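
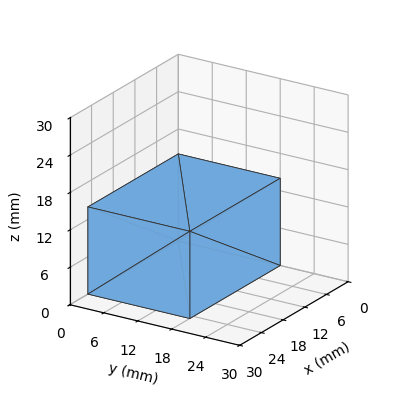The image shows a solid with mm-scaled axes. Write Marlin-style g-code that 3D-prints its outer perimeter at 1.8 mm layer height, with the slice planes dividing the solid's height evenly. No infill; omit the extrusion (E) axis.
Reading the render: the shape is a rectangular box, roughly 25 × 18 mm footprint and 14 mm tall (dimensions read to the nearest mm from the axis ticks). For the g-code, the solid's height is divided into equal slices at the stated Δz and each level perimeter traced with G1 moves after a G0 lift.

; perimeter-only toolpath
G21 ; units = mm
G90 ; absolute positioning
G28 ; home
; layer 1
G0 Z1.8
G0 X0.0 Y0.0
G1 X25.0 Y0.0
G1 X25.0 Y18.0
G1 X0.0 Y18.0
G1 X0.0 Y0.0
; layer 2
G0 Z3.5
G0 X0.0 Y0.0
G1 X25.0 Y0.0
G1 X25.0 Y18.0
G1 X0.0 Y18.0
G1 X0.0 Y0.0
; layer 3
G0 Z5.2
G0 X0.0 Y0.0
G1 X25.0 Y0.0
G1 X25.0 Y18.0
G1 X0.0 Y18.0
G1 X0.0 Y0.0
; layer 4
G0 Z7.0
G0 X0.0 Y0.0
G1 X25.0 Y0.0
G1 X25.0 Y18.0
G1 X0.0 Y18.0
G1 X0.0 Y0.0
; layer 5
G0 Z8.8
G0 X0.0 Y0.0
G1 X25.0 Y0.0
G1 X25.0 Y18.0
G1 X0.0 Y18.0
G1 X0.0 Y0.0
; layer 6
G0 Z10.5
G0 X0.0 Y0.0
G1 X25.0 Y0.0
G1 X25.0 Y18.0
G1 X0.0 Y18.0
G1 X0.0 Y0.0
; layer 7
G0 Z12.2
G0 X0.0 Y0.0
G1 X25.0 Y0.0
G1 X25.0 Y18.0
G1 X0.0 Y18.0
G1 X0.0 Y0.0
; layer 8
G0 Z14.0
G0 X0.0 Y0.0
G1 X25.0 Y0.0
G1 X25.0 Y18.0
G1 X0.0 Y18.0
G1 X0.0 Y0.0
M2 ; end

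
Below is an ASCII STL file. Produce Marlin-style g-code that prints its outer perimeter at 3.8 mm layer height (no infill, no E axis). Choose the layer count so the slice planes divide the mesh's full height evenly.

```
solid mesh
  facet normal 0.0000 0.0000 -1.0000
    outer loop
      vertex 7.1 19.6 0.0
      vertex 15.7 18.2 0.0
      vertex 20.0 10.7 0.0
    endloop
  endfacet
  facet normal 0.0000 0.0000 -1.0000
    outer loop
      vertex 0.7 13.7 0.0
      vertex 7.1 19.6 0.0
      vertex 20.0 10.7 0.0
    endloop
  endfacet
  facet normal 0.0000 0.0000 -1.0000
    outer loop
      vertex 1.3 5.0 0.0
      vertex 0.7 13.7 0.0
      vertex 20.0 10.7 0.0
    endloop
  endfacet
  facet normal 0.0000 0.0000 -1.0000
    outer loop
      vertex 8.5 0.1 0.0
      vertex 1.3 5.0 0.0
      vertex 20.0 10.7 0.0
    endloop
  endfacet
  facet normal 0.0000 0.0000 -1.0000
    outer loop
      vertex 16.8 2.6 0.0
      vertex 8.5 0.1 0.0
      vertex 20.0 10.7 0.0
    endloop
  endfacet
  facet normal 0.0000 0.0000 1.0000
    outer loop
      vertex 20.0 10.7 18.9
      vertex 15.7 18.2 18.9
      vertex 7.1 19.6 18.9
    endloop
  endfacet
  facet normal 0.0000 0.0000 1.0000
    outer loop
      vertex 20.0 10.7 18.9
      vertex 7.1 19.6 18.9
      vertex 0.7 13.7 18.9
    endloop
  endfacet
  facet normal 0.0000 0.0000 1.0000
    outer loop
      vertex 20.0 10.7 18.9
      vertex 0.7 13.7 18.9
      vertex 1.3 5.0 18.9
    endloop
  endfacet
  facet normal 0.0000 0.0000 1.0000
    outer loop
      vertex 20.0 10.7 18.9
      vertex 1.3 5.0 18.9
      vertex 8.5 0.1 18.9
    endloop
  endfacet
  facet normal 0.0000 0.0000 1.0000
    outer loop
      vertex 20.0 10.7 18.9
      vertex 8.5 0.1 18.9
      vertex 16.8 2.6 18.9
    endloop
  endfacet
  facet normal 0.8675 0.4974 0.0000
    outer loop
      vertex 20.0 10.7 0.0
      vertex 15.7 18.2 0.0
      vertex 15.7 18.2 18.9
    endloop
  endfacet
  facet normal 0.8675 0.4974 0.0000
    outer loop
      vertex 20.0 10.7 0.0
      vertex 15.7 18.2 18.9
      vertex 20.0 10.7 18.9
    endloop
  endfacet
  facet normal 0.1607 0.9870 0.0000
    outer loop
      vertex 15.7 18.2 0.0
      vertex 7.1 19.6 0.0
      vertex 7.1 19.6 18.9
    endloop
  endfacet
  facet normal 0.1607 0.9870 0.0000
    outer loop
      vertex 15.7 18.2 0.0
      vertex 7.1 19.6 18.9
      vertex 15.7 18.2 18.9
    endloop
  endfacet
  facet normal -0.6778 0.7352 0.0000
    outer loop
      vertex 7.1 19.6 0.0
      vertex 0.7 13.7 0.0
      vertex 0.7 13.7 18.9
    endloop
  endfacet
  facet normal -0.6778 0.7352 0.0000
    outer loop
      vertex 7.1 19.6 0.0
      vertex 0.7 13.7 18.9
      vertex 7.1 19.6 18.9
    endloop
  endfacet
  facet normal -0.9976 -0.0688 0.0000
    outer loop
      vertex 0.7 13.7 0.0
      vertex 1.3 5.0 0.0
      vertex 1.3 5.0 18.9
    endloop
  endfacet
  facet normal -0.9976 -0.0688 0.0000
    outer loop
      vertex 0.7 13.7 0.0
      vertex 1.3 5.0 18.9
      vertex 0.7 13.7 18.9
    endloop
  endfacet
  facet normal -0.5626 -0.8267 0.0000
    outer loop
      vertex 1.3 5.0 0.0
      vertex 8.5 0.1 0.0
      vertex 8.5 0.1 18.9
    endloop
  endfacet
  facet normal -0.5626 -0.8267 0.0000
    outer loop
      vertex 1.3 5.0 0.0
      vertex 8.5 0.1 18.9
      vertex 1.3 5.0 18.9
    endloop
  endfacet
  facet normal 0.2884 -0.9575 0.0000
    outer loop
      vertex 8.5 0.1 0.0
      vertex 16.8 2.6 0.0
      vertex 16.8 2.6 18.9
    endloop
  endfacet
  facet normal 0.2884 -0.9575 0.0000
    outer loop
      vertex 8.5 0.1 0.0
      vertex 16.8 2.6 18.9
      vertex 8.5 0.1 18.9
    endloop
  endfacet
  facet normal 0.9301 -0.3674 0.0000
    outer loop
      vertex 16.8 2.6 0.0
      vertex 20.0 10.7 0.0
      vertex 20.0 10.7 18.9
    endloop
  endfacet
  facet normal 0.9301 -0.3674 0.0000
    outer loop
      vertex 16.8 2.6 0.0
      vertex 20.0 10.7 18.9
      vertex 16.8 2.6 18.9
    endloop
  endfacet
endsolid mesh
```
; perimeter-only toolpath
G21 ; units = mm
G90 ; absolute positioning
G28 ; home
; layer 1
G0 Z3.8
G0 X20.0 Y10.7
G1 X15.7 Y18.2
G1 X7.1 Y19.6
G1 X0.7 Y13.7
G1 X1.3 Y5.0
G1 X8.5 Y0.1
G1 X16.8 Y2.6
G1 X20.0 Y10.7
; layer 2
G0 Z7.6
G0 X20.0 Y10.7
G1 X15.7 Y18.2
G1 X7.1 Y19.6
G1 X0.7 Y13.7
G1 X1.3 Y5.0
G1 X8.5 Y0.1
G1 X16.8 Y2.6
G1 X20.0 Y10.7
; layer 3
G0 Z11.3
G0 X20.0 Y10.7
G1 X15.7 Y18.2
G1 X7.1 Y19.6
G1 X0.7 Y13.7
G1 X1.3 Y5.0
G1 X8.5 Y0.1
G1 X16.8 Y2.6
G1 X20.0 Y10.7
; layer 4
G0 Z15.1
G0 X20.0 Y10.7
G1 X15.7 Y18.2
G1 X7.1 Y19.6
G1 X0.7 Y13.7
G1 X1.3 Y5.0
G1 X8.5 Y0.1
G1 X16.8 Y2.6
G1 X20.0 Y10.7
; layer 5
G0 Z18.9
G0 X20.0 Y10.7
G1 X15.7 Y18.2
G1 X7.1 Y19.6
G1 X0.7 Y13.7
G1 X1.3 Y5.0
G1 X8.5 Y0.1
G1 X16.8 Y2.6
G1 X20.0 Y10.7
M2 ; end

The solid is a regular 7-sided prism (a cylinder approximated with 7 flat sides), circumscribed radius ≈ 10 mm, height ≈ 18.9 mm. Slicing at Δz = 3.8 mm — 5 equal slices spanning the solid's height, so layer i sits at z = i·h/5 — gives 5 non-empty perimeters. Each is a 7-segment closed polygon; G0 lifts to the layer z and rapids to the start vertex, then G1 traces the edges.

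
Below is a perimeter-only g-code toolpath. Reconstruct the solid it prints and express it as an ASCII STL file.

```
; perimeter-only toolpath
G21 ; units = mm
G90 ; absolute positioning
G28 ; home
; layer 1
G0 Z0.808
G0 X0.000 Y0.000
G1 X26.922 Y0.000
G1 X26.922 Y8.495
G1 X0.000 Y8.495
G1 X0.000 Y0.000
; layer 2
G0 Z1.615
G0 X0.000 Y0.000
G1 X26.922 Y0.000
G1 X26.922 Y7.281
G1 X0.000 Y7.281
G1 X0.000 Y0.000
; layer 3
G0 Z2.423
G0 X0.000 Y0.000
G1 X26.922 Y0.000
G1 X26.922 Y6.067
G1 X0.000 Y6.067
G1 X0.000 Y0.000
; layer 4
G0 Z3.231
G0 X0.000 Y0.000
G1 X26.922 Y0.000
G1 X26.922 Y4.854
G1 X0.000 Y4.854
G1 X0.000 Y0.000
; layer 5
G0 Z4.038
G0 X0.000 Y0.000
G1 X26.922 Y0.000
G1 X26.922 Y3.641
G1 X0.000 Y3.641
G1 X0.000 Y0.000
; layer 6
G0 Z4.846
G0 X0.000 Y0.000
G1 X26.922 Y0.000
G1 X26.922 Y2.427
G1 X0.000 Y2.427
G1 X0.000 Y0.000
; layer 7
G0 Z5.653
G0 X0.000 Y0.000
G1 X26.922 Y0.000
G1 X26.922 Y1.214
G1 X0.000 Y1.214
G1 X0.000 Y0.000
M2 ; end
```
solid part
  facet normal 0.0000 0.0000 -1.0000
    outer loop
      vertex 26.922 9.708 0.000
      vertex 26.922 0.000 0.000
      vertex 0.000 0.000 0.000
    endloop
  endfacet
  facet normal 0.0000 0.0000 -1.0000
    outer loop
      vertex 0.000 9.708 0.000
      vertex 26.922 9.708 0.000
      vertex 0.000 0.000 0.000
    endloop
  endfacet
  facet normal 0.0000 -1.0000 0.0000
    outer loop
      vertex 0.000 0.000 0.000
      vertex 26.922 0.000 0.000
      vertex 26.922 0.000 6.461
    endloop
  endfacet
  facet normal 0.0000 -1.0000 0.0000
    outer loop
      vertex 0.000 0.000 0.000
      vertex 26.922 0.000 6.461
      vertex 0.000 0.000 6.461
    endloop
  endfacet
  facet normal 0.0000 0.5540 0.8325
    outer loop
      vertex 0.000 0.000 6.461
      vertex 26.922 0.000 6.461
      vertex 26.922 9.708 0.000
    endloop
  endfacet
  facet normal 0.0000 0.5540 0.8325
    outer loop
      vertex 0.000 0.000 6.461
      vertex 26.922 9.708 0.000
      vertex 0.000 9.708 0.000
    endloop
  endfacet
  facet normal -1.0000 0.0000 0.0000
    outer loop
      vertex 0.000 0.000 6.461
      vertex 0.000 9.708 0.000
      vertex 0.000 0.000 0.000
    endloop
  endfacet
  facet normal 1.0000 0.0000 0.0000
    outer loop
      vertex 26.922 0.000 0.000
      vertex 26.922 9.708 0.000
      vertex 26.922 0.000 6.461
    endloop
  endfacet
endsolid part

The G0 Z moves step by Δz≈0.808 mm. The G1 loops shrink linearly with z, so the solid tapers from its base footprint up to z≈6.46. Closing with a flat bottom cap and the tapered top and triangulating gives 8 facets — a wedge (ramp): 26.9 × 9.71 mm base, rising to 6.46 mm along the y=0 edge and sloping linearly to z=0 at y=9.71.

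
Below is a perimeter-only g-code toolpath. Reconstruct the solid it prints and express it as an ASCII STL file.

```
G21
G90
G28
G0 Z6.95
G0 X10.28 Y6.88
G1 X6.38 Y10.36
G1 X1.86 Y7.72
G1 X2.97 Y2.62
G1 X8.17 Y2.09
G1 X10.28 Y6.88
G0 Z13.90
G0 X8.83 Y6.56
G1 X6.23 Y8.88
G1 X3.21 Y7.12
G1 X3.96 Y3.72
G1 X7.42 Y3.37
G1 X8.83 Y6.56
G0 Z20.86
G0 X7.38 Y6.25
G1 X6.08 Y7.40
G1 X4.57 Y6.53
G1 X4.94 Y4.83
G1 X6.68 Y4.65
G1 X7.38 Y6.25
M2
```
solid part
  facet normal 0.0000 0.0000 -1.0000
    outer loop
      vertex 0.50 8.32 0.00
      vertex 6.53 11.83 0.00
      vertex 11.73 7.19 0.00
    endloop
  endfacet
  facet normal 0.0000 0.0000 -1.0000
    outer loop
      vertex 1.98 1.51 0.00
      vertex 0.50 8.32 0.00
      vertex 11.73 7.19 0.00
    endloop
  endfacet
  facet normal 0.0000 0.0000 -1.0000
    outer loop
      vertex 8.92 0.81 0.00
      vertex 1.98 1.51 0.00
      vertex 11.73 7.19 0.00
    endloop
  endfacet
  facet normal 0.6561 0.7353 0.1701
    outer loop
      vertex 11.73 7.19 0.00
      vertex 6.53 11.83 0.00
      vertex 5.93 5.93 27.81
    endloop
  endfacet
  facet normal -0.4957 0.8517 0.1700
    outer loop
      vertex 6.53 11.83 0.00
      vertex 0.50 8.32 0.00
      vertex 5.93 5.93 27.81
    endloop
  endfacet
  facet normal -0.9630 -0.2093 0.1700
    outer loop
      vertex 0.50 8.32 0.00
      vertex 1.98 1.51 0.00
      vertex 5.93 5.93 27.81
    endloop
  endfacet
  facet normal -0.0989 -0.9805 0.1699
    outer loop
      vertex 1.98 1.51 0.00
      vertex 8.92 0.81 0.00
      vertex 5.93 5.93 27.81
    endloop
  endfacet
  facet normal 0.9018 -0.3972 0.1701
    outer loop
      vertex 8.92 0.81 0.00
      vertex 11.73 7.19 0.00
      vertex 5.93 5.93 27.81
    endloop
  endfacet
endsolid part

The G0 Z moves step by Δz≈6.95 mm. The G1 loops shrink linearly with z, so the solid tapers from its base footprint up to z≈27.8. Closing with a flat bottom cap and the tapered top and triangulating gives 8 facets — a regular 5-sided pyramid, base circumscribed radius ≈ 5.93 mm, apex at z ≈ 27.8 mm.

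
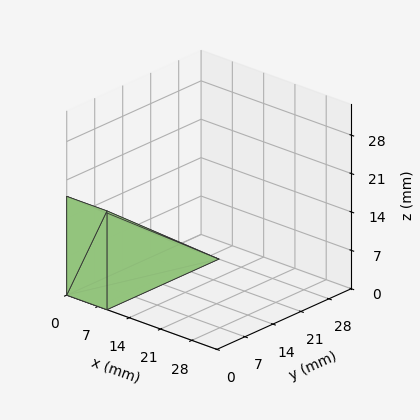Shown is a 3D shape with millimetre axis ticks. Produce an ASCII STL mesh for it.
Reading the render: the shape is a wedge (ramp): 9 × 28 mm base, rising to 18 mm along the y=0 edge and sloping linearly to z=0 at y=28 (dimensions read to the nearest mm from the axis ticks). For the STL, each face is triangulated and given an outward normal.

solid part
  facet normal 0.0000 0.0000 -1.0000
    outer loop
      vertex 9.00 28.00 0.00
      vertex 9.00 0.00 0.00
      vertex 0.00 0.00 0.00
    endloop
  endfacet
  facet normal 0.0000 0.0000 -1.0000
    outer loop
      vertex 0.00 28.00 0.00
      vertex 9.00 28.00 0.00
      vertex 0.00 0.00 0.00
    endloop
  endfacet
  facet normal 0.0000 -1.0000 0.0000
    outer loop
      vertex 0.00 0.00 0.00
      vertex 9.00 0.00 0.00
      vertex 9.00 0.00 18.00
    endloop
  endfacet
  facet normal 0.0000 -1.0000 0.0000
    outer loop
      vertex 0.00 0.00 0.00
      vertex 9.00 0.00 18.00
      vertex 0.00 0.00 18.00
    endloop
  endfacet
  facet normal 0.0000 0.5408 0.8412
    outer loop
      vertex 0.00 0.00 18.00
      vertex 9.00 0.00 18.00
      vertex 9.00 28.00 0.00
    endloop
  endfacet
  facet normal 0.0000 0.5408 0.8412
    outer loop
      vertex 0.00 0.00 18.00
      vertex 9.00 28.00 0.00
      vertex 0.00 28.00 0.00
    endloop
  endfacet
  facet normal -1.0000 0.0000 0.0000
    outer loop
      vertex 0.00 0.00 18.00
      vertex 0.00 28.00 0.00
      vertex 0.00 0.00 0.00
    endloop
  endfacet
  facet normal 1.0000 0.0000 0.0000
    outer loop
      vertex 9.00 0.00 0.00
      vertex 9.00 28.00 0.00
      vertex 9.00 0.00 18.00
    endloop
  endfacet
endsolid part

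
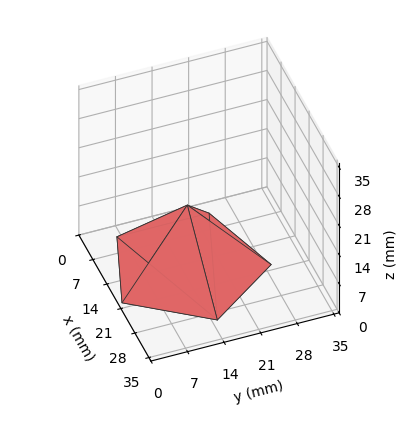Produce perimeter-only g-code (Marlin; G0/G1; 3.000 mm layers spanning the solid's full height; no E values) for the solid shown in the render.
Reading the render: the shape is a regular 5-sided pyramid, base circumscribed radius ≈ 15 mm, apex at z ≈ 15 mm (dimensions read to the nearest mm from the axis ticks). For the g-code, the solid's height is divided into equal slices at the stated Δz and each level perimeter traced with G1 moves after a G0 lift.

; perimeter-only toolpath
G21 ; units = mm
G90 ; absolute positioning
G28 ; home
; layer 1
G0 Z3.000
G0 X27.000 Y15.000
G1 X18.708 Y26.413
G1 X5.292 Y22.054
G1 X5.292 Y7.946
G1 X18.708 Y3.587
G1 X27.000 Y15.000
; layer 2
G0 Z6.000
G0 X24.000 Y15.000
G1 X17.781 Y23.560
G1 X7.719 Y20.290
G1 X7.719 Y9.710
G1 X17.781 Y6.440
G1 X24.000 Y15.000
; layer 3
G0 Z9.000
G0 X21.000 Y15.000
G1 X16.854 Y20.706
G1 X10.146 Y18.527
G1 X10.146 Y11.473
G1 X16.854 Y9.294
G1 X21.000 Y15.000
; layer 4
G0 Z12.000
G0 X18.000 Y15.000
G1 X15.927 Y17.853
G1 X12.573 Y16.763
G1 X12.573 Y13.237
G1 X15.927 Y12.147
G1 X18.000 Y15.000
M2 ; end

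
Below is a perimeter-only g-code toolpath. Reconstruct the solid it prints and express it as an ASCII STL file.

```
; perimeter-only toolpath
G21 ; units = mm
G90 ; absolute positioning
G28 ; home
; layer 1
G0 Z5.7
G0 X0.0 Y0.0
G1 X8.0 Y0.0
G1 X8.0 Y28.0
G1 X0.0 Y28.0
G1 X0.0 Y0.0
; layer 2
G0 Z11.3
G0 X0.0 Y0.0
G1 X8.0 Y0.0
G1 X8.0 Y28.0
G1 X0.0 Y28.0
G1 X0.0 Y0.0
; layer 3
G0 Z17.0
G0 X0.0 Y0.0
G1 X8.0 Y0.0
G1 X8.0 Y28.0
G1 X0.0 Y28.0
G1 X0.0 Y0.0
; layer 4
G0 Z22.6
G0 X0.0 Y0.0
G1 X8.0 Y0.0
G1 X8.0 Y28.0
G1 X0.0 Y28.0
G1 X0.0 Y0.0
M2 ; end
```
solid part
  facet normal 0.0000 0.0000 -1.0000
    outer loop
      vertex 8.0 28.0 0.0
      vertex 8.0 0.0 0.0
      vertex 0.0 0.0 0.0
    endloop
  endfacet
  facet normal 0.0000 0.0000 -1.0000
    outer loop
      vertex 0.0 28.0 0.0
      vertex 8.0 28.0 0.0
      vertex 0.0 0.0 0.0
    endloop
  endfacet
  facet normal 0.0000 0.0000 1.0000
    outer loop
      vertex 0.0 0.0 22.6
      vertex 8.0 0.0 22.6
      vertex 8.0 28.0 22.6
    endloop
  endfacet
  facet normal 0.0000 0.0000 1.0000
    outer loop
      vertex 0.0 0.0 22.6
      vertex 8.0 28.0 22.6
      vertex 0.0 28.0 22.6
    endloop
  endfacet
  facet normal 0.0000 -1.0000 0.0000
    outer loop
      vertex 0.0 0.0 0.0
      vertex 8.0 0.0 0.0
      vertex 8.0 0.0 22.6
    endloop
  endfacet
  facet normal 0.0000 -1.0000 0.0000
    outer loop
      vertex 0.0 0.0 0.0
      vertex 8.0 0.0 22.6
      vertex 0.0 0.0 22.6
    endloop
  endfacet
  facet normal 0.0000 1.0000 0.0000
    outer loop
      vertex 8.0 28.0 22.6
      vertex 8.0 28.0 0.0
      vertex 0.0 28.0 0.0
    endloop
  endfacet
  facet normal 0.0000 1.0000 0.0000
    outer loop
      vertex 0.0 28.0 22.6
      vertex 8.0 28.0 22.6
      vertex 0.0 28.0 0.0
    endloop
  endfacet
  facet normal -1.0000 0.0000 0.0000
    outer loop
      vertex 0.0 28.0 22.6
      vertex 0.0 28.0 0.0
      vertex 0.0 0.0 0.0
    endloop
  endfacet
  facet normal -1.0000 0.0000 0.0000
    outer loop
      vertex 0.0 0.0 22.6
      vertex 0.0 28.0 22.6
      vertex 0.0 0.0 0.0
    endloop
  endfacet
  facet normal 1.0000 0.0000 0.0000
    outer loop
      vertex 8.0 0.0 0.0
      vertex 8.0 28.0 0.0
      vertex 8.0 28.0 22.6
    endloop
  endfacet
  facet normal 1.0000 0.0000 0.0000
    outer loop
      vertex 8.0 0.0 0.0
      vertex 8.0 28.0 22.6
      vertex 8.0 0.0 22.6
    endloop
  endfacet
endsolid part

The G0 Z moves step by Δz≈5.7 mm. Every layer's G1 loop is the same polygon, so the solid is a straight extrusion of it from z=0 to z≈22.6. Closing with flat bottom and top caps and triangulating gives 12 facets — a rectangular box, roughly 8 × 28 mm footprint and 22.6 mm tall.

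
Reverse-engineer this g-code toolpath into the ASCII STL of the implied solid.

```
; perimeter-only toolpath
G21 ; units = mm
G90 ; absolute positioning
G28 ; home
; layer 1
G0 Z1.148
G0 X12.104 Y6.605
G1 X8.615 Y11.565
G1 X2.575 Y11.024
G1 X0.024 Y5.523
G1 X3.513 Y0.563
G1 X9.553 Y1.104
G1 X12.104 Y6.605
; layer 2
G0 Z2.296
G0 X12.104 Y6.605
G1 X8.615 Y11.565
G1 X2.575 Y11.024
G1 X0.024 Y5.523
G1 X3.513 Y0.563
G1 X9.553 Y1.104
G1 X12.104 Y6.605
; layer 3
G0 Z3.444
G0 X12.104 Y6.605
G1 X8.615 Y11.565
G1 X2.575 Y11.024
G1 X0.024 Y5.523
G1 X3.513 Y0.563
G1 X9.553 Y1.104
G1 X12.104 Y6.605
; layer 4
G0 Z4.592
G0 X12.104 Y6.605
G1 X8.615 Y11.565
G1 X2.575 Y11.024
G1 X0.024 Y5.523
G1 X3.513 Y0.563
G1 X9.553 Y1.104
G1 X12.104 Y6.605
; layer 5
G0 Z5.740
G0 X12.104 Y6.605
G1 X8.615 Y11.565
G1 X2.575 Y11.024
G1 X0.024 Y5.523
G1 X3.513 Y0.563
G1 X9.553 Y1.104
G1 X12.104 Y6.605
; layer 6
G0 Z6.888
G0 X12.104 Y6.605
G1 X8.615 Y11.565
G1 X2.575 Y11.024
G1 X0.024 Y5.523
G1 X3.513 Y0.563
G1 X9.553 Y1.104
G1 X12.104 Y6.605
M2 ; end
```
solid part
  facet normal 0.0000 0.0000 -1.0000
    outer loop
      vertex 2.575 11.024 0.000
      vertex 8.615 11.565 0.000
      vertex 12.104 6.605 0.000
    endloop
  endfacet
  facet normal 0.0000 0.0000 -1.0000
    outer loop
      vertex 0.024 5.523 0.000
      vertex 2.575 11.024 0.000
      vertex 12.104 6.605 0.000
    endloop
  endfacet
  facet normal 0.0000 0.0000 -1.0000
    outer loop
      vertex 3.513 0.563 0.000
      vertex 0.024 5.523 0.000
      vertex 12.104 6.605 0.000
    endloop
  endfacet
  facet normal 0.0000 0.0000 -1.0000
    outer loop
      vertex 9.553 1.104 0.000
      vertex 3.513 0.563 0.000
      vertex 12.104 6.605 0.000
    endloop
  endfacet
  facet normal 0.0000 0.0000 1.0000
    outer loop
      vertex 12.104 6.605 6.888
      vertex 8.615 11.565 6.888
      vertex 2.575 11.024 6.888
    endloop
  endfacet
  facet normal 0.0000 0.0000 1.0000
    outer loop
      vertex 12.104 6.605 6.888
      vertex 2.575 11.024 6.888
      vertex 0.024 5.523 6.888
    endloop
  endfacet
  facet normal 0.0000 0.0000 1.0000
    outer loop
      vertex 12.104 6.605 6.888
      vertex 0.024 5.523 6.888
      vertex 3.513 0.563 6.888
    endloop
  endfacet
  facet normal 0.0000 0.0000 1.0000
    outer loop
      vertex 12.104 6.605 6.888
      vertex 3.513 0.563 6.888
      vertex 9.553 1.104 6.888
    endloop
  endfacet
  facet normal 0.8179 0.5753 0.0000
    outer loop
      vertex 12.104 6.605 0.000
      vertex 8.615 11.565 0.000
      vertex 8.615 11.565 6.888
    endloop
  endfacet
  facet normal 0.8179 0.5753 0.0000
    outer loop
      vertex 12.104 6.605 0.000
      vertex 8.615 11.565 6.888
      vertex 12.104 6.605 6.888
    endloop
  endfacet
  facet normal -0.0892 0.9960 0.0000
    outer loop
      vertex 8.615 11.565 0.000
      vertex 2.575 11.024 0.000
      vertex 2.575 11.024 6.888
    endloop
  endfacet
  facet normal -0.0892 0.9960 0.0000
    outer loop
      vertex 8.615 11.565 0.000
      vertex 2.575 11.024 6.888
      vertex 8.615 11.565 6.888
    endloop
  endfacet
  facet normal -0.9072 0.4207 0.0000
    outer loop
      vertex 2.575 11.024 0.000
      vertex 0.024 5.523 0.000
      vertex 0.024 5.523 6.888
    endloop
  endfacet
  facet normal -0.9072 0.4207 0.0000
    outer loop
      vertex 2.575 11.024 0.000
      vertex 0.024 5.523 6.888
      vertex 2.575 11.024 6.888
    endloop
  endfacet
  facet normal -0.8179 -0.5753 0.0000
    outer loop
      vertex 0.024 5.523 0.000
      vertex 3.513 0.563 0.000
      vertex 3.513 0.563 6.888
    endloop
  endfacet
  facet normal -0.8179 -0.5753 0.0000
    outer loop
      vertex 0.024 5.523 0.000
      vertex 3.513 0.563 6.888
      vertex 0.024 5.523 6.888
    endloop
  endfacet
  facet normal 0.0892 -0.9960 0.0000
    outer loop
      vertex 3.513 0.563 0.000
      vertex 9.553 1.104 0.000
      vertex 9.553 1.104 6.888
    endloop
  endfacet
  facet normal 0.0892 -0.9960 0.0000
    outer loop
      vertex 3.513 0.563 0.000
      vertex 9.553 1.104 6.888
      vertex 3.513 0.563 6.888
    endloop
  endfacet
  facet normal 0.9072 -0.4207 0.0000
    outer loop
      vertex 9.553 1.104 0.000
      vertex 12.104 6.605 0.000
      vertex 12.104 6.605 6.888
    endloop
  endfacet
  facet normal 0.9072 -0.4207 0.0000
    outer loop
      vertex 9.553 1.104 0.000
      vertex 12.104 6.605 6.888
      vertex 9.553 1.104 6.888
    endloop
  endfacet
endsolid part

The G0 Z moves step by Δz≈1.148 mm. Every layer's G1 loop is the same polygon, so the solid is a straight extrusion of it from z=0 to z≈6.89. Closing with flat bottom and top caps and triangulating gives 20 facets — a regular 6-sided prism (a cylinder approximated with 6 flat sides), circumscribed radius ≈ 6.06 mm, height ≈ 6.89 mm.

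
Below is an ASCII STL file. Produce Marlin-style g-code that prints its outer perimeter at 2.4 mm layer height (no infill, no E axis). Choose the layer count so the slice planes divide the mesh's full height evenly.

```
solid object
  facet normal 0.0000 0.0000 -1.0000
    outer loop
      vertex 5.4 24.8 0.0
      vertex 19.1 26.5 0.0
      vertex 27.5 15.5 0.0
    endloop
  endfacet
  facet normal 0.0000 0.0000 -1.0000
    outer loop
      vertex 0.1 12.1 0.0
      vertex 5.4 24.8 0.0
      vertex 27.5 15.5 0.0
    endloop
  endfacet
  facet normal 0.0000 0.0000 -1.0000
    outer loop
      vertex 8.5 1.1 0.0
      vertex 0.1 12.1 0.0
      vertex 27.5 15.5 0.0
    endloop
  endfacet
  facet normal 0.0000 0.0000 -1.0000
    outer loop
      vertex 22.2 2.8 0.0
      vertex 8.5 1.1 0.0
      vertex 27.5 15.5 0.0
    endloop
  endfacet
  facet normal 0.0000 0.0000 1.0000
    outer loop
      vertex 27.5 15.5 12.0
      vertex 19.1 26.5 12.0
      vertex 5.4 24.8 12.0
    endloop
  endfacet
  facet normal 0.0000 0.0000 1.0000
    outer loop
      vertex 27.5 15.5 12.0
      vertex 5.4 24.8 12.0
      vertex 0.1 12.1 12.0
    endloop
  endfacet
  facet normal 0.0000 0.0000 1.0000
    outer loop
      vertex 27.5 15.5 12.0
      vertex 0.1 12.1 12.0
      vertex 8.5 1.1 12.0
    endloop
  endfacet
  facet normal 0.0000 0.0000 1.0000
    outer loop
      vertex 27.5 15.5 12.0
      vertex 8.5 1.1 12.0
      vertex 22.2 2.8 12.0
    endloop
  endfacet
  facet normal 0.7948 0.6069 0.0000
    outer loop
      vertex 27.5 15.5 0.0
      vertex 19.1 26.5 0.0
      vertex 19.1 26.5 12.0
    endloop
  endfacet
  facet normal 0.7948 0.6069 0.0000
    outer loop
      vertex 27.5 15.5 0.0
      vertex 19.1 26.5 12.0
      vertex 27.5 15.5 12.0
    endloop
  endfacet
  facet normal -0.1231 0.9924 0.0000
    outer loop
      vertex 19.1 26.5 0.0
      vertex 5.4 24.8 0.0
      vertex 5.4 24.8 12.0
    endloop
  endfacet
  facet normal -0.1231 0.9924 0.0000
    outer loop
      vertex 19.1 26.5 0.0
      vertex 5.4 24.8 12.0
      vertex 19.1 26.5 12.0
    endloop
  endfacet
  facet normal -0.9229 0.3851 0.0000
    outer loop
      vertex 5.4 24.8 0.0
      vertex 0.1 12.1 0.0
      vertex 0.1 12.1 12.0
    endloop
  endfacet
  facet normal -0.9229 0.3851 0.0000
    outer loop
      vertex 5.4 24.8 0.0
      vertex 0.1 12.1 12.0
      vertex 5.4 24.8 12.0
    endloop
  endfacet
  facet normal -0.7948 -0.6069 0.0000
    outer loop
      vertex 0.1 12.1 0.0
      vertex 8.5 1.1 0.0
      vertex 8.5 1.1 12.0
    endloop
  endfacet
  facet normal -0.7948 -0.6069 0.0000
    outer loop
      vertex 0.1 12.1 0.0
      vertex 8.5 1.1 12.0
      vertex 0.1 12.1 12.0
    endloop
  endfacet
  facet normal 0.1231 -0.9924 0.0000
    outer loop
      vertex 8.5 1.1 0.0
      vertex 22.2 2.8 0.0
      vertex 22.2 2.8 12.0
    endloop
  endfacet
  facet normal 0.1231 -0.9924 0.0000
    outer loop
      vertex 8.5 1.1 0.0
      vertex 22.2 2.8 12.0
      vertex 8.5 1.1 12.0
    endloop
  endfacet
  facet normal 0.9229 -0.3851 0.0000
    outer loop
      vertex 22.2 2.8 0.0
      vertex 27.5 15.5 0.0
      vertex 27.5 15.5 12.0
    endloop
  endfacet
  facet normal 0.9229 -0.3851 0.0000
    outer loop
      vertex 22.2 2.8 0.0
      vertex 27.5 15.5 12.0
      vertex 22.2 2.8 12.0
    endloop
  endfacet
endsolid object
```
; perimeter-only toolpath
G21 ; units = mm
G90 ; absolute positioning
G28 ; home
; layer 1
G0 Z2.4
G0 X27.5 Y15.5
G1 X19.1 Y26.5
G1 X5.4 Y24.8
G1 X0.1 Y12.1
G1 X8.5 Y1.1
G1 X22.2 Y2.8
G1 X27.5 Y15.5
; layer 2
G0 Z4.8
G0 X27.5 Y15.5
G1 X19.1 Y26.5
G1 X5.4 Y24.8
G1 X0.1 Y12.1
G1 X8.5 Y1.1
G1 X22.2 Y2.8
G1 X27.5 Y15.5
; layer 3
G0 Z7.2
G0 X27.5 Y15.5
G1 X19.1 Y26.5
G1 X5.4 Y24.8
G1 X0.1 Y12.1
G1 X8.5 Y1.1
G1 X22.2 Y2.8
G1 X27.5 Y15.5
; layer 4
G0 Z9.6
G0 X27.5 Y15.5
G1 X19.1 Y26.5
G1 X5.4 Y24.8
G1 X0.1 Y12.1
G1 X8.5 Y1.1
G1 X22.2 Y2.8
G1 X27.5 Y15.5
; layer 5
G0 Z12.0
G0 X27.5 Y15.5
G1 X19.1 Y26.5
G1 X5.4 Y24.8
G1 X0.1 Y12.1
G1 X8.5 Y1.1
G1 X22.2 Y2.8
G1 X27.5 Y15.5
M2 ; end

The solid is a regular 6-sided prism (a cylinder approximated with 6 flat sides), circumscribed radius ≈ 13.8 mm, height ≈ 12 mm. Slicing at Δz = 2.4 mm — 5 equal slices spanning the solid's height, so layer i sits at z = i·h/5 — gives 5 non-empty perimeters. Each is a 6-segment closed polygon; G0 lifts to the layer z and rapids to the start vertex, then G1 traces the edges.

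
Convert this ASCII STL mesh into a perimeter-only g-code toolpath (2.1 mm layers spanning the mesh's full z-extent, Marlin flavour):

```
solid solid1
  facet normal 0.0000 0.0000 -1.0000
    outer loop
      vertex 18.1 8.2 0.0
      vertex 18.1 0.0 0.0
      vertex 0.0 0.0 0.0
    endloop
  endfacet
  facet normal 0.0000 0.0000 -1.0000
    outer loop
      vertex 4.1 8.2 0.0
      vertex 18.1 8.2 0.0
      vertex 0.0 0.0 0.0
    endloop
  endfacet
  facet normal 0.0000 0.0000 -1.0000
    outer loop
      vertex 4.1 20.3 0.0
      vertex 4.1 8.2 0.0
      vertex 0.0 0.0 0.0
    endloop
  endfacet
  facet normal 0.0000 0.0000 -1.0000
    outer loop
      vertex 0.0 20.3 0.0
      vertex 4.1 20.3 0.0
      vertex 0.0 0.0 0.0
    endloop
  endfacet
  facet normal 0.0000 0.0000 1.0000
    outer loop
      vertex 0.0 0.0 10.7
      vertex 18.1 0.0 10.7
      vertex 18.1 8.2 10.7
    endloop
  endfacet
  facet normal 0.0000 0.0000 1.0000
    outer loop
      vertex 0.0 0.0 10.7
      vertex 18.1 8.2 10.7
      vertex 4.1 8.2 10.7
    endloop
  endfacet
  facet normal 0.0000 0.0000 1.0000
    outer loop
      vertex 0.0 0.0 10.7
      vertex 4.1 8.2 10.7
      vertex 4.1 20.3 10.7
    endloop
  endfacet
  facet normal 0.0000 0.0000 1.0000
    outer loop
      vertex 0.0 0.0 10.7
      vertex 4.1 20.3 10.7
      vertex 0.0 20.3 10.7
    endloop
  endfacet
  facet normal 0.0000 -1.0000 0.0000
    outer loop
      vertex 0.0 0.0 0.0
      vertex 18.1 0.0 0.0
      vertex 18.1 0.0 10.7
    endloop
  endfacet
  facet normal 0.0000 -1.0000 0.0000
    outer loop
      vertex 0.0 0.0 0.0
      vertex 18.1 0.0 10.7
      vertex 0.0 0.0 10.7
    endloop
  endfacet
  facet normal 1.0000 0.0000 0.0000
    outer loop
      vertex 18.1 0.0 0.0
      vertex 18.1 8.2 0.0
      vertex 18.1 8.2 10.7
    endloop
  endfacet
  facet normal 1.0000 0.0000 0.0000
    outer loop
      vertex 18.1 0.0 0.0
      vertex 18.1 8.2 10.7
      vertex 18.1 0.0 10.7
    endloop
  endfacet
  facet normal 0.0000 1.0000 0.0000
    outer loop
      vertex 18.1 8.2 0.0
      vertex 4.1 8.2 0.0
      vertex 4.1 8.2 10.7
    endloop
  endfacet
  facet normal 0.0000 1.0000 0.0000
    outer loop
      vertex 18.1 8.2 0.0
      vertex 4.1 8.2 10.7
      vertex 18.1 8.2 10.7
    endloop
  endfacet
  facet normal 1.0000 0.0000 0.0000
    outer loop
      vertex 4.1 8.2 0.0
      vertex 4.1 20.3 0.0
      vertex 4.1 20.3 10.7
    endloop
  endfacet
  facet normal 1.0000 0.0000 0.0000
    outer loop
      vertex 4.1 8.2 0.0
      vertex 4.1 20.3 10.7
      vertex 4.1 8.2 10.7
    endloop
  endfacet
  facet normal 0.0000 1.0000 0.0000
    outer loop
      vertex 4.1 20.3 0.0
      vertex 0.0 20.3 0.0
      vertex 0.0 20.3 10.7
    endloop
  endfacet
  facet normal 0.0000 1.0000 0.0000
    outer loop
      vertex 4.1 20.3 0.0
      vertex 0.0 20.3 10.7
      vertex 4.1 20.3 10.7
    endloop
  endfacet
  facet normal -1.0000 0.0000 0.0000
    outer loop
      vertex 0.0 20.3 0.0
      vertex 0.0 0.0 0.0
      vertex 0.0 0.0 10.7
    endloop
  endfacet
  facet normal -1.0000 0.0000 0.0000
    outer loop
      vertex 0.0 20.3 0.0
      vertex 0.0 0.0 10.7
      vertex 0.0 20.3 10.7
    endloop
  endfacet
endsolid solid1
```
; perimeter-only toolpath
G21 ; units = mm
G90 ; absolute positioning
G28 ; home
; layer 1
G0 Z2.1
G0 X0.0 Y0.0
G1 X18.1 Y0.0
G1 X18.1 Y8.2
G1 X4.1 Y8.2
G1 X4.1 Y20.3
G1 X0.0 Y20.3
G1 X0.0 Y0.0
; layer 2
G0 Z4.3
G0 X0.0 Y0.0
G1 X18.1 Y0.0
G1 X18.1 Y8.2
G1 X4.1 Y8.2
G1 X4.1 Y20.3
G1 X0.0 Y20.3
G1 X0.0 Y0.0
; layer 3
G0 Z6.4
G0 X0.0 Y0.0
G1 X18.1 Y0.0
G1 X18.1 Y8.2
G1 X4.1 Y8.2
G1 X4.1 Y20.3
G1 X0.0 Y20.3
G1 X0.0 Y0.0
; layer 4
G0 Z8.6
G0 X0.0 Y0.0
G1 X18.1 Y0.0
G1 X18.1 Y8.2
G1 X4.1 Y8.2
G1 X4.1 Y20.3
G1 X0.0 Y20.3
G1 X0.0 Y0.0
; layer 5
G0 Z10.7
G0 X0.0 Y0.0
G1 X18.1 Y0.0
G1 X18.1 Y8.2
G1 X4.1 Y8.2
G1 X4.1 Y20.3
G1 X0.0 Y20.3
G1 X0.0 Y0.0
M2 ; end

The solid is an L-shaped prism: outer 18.1 × 20.3 mm, arm thicknesses ≈ 8.2 mm (horizontal) and 4.1 mm (vertical), extruded 10.7 mm in z. Slicing at Δz = 2.1 mm — 5 equal slices spanning the solid's height, so layer i sits at z = i·h/5 — gives 5 non-empty perimeters. Each is a 6-segment closed polygon; G0 lifts to the layer z and rapids to the start vertex, then G1 traces the edges.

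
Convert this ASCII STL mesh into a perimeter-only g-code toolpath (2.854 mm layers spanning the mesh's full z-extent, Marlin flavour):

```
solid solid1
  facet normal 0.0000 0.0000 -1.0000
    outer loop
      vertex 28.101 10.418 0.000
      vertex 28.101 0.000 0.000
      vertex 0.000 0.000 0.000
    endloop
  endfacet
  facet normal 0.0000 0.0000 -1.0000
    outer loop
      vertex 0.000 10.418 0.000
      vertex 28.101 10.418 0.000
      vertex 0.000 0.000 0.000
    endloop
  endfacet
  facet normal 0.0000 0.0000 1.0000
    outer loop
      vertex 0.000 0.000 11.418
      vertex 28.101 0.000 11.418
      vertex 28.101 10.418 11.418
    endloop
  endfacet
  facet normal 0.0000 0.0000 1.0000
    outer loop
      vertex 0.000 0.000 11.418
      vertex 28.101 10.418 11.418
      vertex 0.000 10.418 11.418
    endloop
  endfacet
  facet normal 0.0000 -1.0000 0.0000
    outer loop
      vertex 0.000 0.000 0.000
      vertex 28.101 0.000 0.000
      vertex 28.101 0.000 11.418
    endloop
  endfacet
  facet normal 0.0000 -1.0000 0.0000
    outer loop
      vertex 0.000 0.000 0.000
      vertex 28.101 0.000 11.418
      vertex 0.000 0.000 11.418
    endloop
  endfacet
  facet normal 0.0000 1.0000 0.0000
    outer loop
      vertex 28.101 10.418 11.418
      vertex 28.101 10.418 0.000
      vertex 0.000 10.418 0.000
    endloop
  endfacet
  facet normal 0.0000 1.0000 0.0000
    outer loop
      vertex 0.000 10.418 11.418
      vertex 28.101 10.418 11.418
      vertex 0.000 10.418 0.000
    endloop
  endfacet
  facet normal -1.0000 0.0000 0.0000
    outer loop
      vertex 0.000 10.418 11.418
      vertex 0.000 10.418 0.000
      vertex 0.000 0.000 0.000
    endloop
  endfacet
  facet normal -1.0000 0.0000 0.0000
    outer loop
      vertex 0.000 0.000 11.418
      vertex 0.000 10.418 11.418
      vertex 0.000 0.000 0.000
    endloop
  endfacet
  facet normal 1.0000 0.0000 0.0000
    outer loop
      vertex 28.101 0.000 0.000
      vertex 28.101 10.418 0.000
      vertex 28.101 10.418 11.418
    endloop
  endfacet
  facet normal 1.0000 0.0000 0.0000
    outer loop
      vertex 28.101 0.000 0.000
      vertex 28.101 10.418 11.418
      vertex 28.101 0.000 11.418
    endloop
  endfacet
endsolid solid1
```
; perimeter-only toolpath
G21 ; units = mm
G90 ; absolute positioning
G28 ; home
; layer 1
G0 Z2.854
G0 X0.000 Y0.000
G1 X28.101 Y0.000
G1 X28.101 Y10.418
G1 X0.000 Y10.418
G1 X0.000 Y0.000
; layer 2
G0 Z5.709
G0 X0.000 Y0.000
G1 X28.101 Y0.000
G1 X28.101 Y10.418
G1 X0.000 Y10.418
G1 X0.000 Y0.000
; layer 3
G0 Z8.563
G0 X0.000 Y0.000
G1 X28.101 Y0.000
G1 X28.101 Y10.418
G1 X0.000 Y10.418
G1 X0.000 Y0.000
; layer 4
G0 Z11.418
G0 X0.000 Y0.000
G1 X28.101 Y0.000
G1 X28.101 Y10.418
G1 X0.000 Y10.418
G1 X0.000 Y0.000
M2 ; end

The solid is a rectangular box, roughly 28.1 × 10.4 mm footprint and 11.4 mm tall. Slicing at Δz = 2.854 mm — 4 equal slices spanning the solid's height, so layer i sits at z = i·h/4 — gives 4 non-empty perimeters. Each is a 4-segment closed polygon; G0 lifts to the layer z and rapids to the start vertex, then G1 traces the edges.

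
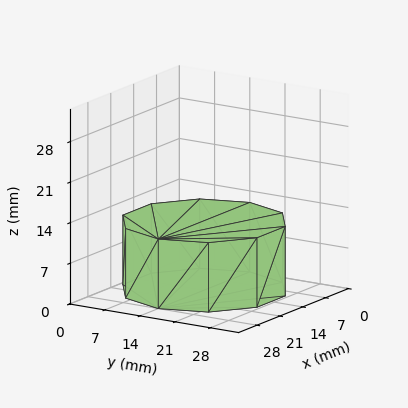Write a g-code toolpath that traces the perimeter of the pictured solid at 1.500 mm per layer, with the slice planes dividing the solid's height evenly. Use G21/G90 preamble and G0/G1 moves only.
Reading the render: the shape is a regular 10-sided prism (a cylinder approximated with 10 flat sides), circumscribed radius ≈ 14 mm, height ≈ 12 mm (dimensions read to the nearest mm from the axis ticks). For the g-code, the solid's height is divided into equal slices at the stated Δz and each level perimeter traced with G1 moves after a G0 lift.

; perimeter-only toolpath
G21 ; units = mm
G90 ; absolute positioning
G28 ; home
; layer 1
G0 Z1.500
G0 X28.000 Y14.000
G1 X25.326 Y22.229
G1 X18.326 Y27.315
G1 X9.674 Y27.315
G1 X2.674 Y22.229
G1 X0.000 Y14.000
G1 X2.674 Y5.771
G1 X9.674 Y0.685
G1 X18.326 Y0.685
G1 X25.326 Y5.771
G1 X28.000 Y14.000
; layer 2
G0 Z3.000
G0 X28.000 Y14.000
G1 X25.326 Y22.229
G1 X18.326 Y27.315
G1 X9.674 Y27.315
G1 X2.674 Y22.229
G1 X0.000 Y14.000
G1 X2.674 Y5.771
G1 X9.674 Y0.685
G1 X18.326 Y0.685
G1 X25.326 Y5.771
G1 X28.000 Y14.000
; layer 3
G0 Z4.500
G0 X28.000 Y14.000
G1 X25.326 Y22.229
G1 X18.326 Y27.315
G1 X9.674 Y27.315
G1 X2.674 Y22.229
G1 X0.000 Y14.000
G1 X2.674 Y5.771
G1 X9.674 Y0.685
G1 X18.326 Y0.685
G1 X25.326 Y5.771
G1 X28.000 Y14.000
; layer 4
G0 Z6.000
G0 X28.000 Y14.000
G1 X25.326 Y22.229
G1 X18.326 Y27.315
G1 X9.674 Y27.315
G1 X2.674 Y22.229
G1 X0.000 Y14.000
G1 X2.674 Y5.771
G1 X9.674 Y0.685
G1 X18.326 Y0.685
G1 X25.326 Y5.771
G1 X28.000 Y14.000
; layer 5
G0 Z7.500
G0 X28.000 Y14.000
G1 X25.326 Y22.229
G1 X18.326 Y27.315
G1 X9.674 Y27.315
G1 X2.674 Y22.229
G1 X0.000 Y14.000
G1 X2.674 Y5.771
G1 X9.674 Y0.685
G1 X18.326 Y0.685
G1 X25.326 Y5.771
G1 X28.000 Y14.000
; layer 6
G0 Z9.000
G0 X28.000 Y14.000
G1 X25.326 Y22.229
G1 X18.326 Y27.315
G1 X9.674 Y27.315
G1 X2.674 Y22.229
G1 X0.000 Y14.000
G1 X2.674 Y5.771
G1 X9.674 Y0.685
G1 X18.326 Y0.685
G1 X25.326 Y5.771
G1 X28.000 Y14.000
; layer 7
G0 Z10.500
G0 X28.000 Y14.000
G1 X25.326 Y22.229
G1 X18.326 Y27.315
G1 X9.674 Y27.315
G1 X2.674 Y22.229
G1 X0.000 Y14.000
G1 X2.674 Y5.771
G1 X9.674 Y0.685
G1 X18.326 Y0.685
G1 X25.326 Y5.771
G1 X28.000 Y14.000
; layer 8
G0 Z12.000
G0 X28.000 Y14.000
G1 X25.326 Y22.229
G1 X18.326 Y27.315
G1 X9.674 Y27.315
G1 X2.674 Y22.229
G1 X0.000 Y14.000
G1 X2.674 Y5.771
G1 X9.674 Y0.685
G1 X18.326 Y0.685
G1 X25.326 Y5.771
G1 X28.000 Y14.000
M2 ; end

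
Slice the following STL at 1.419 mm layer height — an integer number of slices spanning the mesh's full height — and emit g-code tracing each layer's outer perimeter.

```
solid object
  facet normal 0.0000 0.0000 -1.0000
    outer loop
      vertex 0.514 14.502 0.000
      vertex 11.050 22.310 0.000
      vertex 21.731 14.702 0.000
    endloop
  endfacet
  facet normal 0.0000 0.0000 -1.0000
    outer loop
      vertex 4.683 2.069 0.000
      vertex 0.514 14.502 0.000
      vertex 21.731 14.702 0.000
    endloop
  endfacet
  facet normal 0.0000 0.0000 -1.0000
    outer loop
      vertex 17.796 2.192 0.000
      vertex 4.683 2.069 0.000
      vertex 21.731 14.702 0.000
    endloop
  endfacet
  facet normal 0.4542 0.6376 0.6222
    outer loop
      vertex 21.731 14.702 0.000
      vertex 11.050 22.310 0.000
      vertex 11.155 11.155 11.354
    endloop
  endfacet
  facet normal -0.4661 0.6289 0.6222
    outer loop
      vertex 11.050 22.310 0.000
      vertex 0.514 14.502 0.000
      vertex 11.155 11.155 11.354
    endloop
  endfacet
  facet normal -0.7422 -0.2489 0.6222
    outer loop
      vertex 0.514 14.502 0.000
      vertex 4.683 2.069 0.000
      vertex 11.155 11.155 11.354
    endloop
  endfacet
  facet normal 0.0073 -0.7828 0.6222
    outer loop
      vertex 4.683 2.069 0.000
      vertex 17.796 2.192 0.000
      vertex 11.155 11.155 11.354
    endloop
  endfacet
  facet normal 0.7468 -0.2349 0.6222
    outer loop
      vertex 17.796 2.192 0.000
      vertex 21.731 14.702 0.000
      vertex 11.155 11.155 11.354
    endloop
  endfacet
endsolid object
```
; perimeter-only toolpath
G21 ; units = mm
G90 ; absolute positioning
G28 ; home
; layer 1
G0 Z1.419
G0 X20.409 Y14.259
G1 X11.063 Y20.916
G1 X1.844 Y14.084
G1 X5.492 Y3.205
G1 X16.966 Y3.312
G1 X20.409 Y14.259
; layer 2
G0 Z2.838
G0 X19.087 Y13.815
G1 X11.076 Y19.521
G1 X3.174 Y13.665
G1 X6.301 Y4.340
G1 X16.136 Y4.433
G1 X19.087 Y13.815
; layer 3
G0 Z4.258
G0 X17.765 Y13.372
G1 X11.089 Y18.127
G1 X4.504 Y13.247
G1 X7.110 Y5.476
G1 X15.306 Y5.553
G1 X17.765 Y13.372
; layer 4
G0 Z5.677
G0 X16.443 Y12.928
G1 X11.102 Y16.732
G1 X5.834 Y12.829
G1 X7.919 Y6.612
G1 X14.476 Y6.673
G1 X16.443 Y12.928
; layer 5
G0 Z7.096
G0 X15.121 Y12.485
G1 X11.116 Y15.338
G1 X7.165 Y12.410
G1 X8.728 Y7.748
G1 X13.645 Y7.794
G1 X15.121 Y12.485
; layer 6
G0 Z8.515
G0 X13.799 Y12.042
G1 X11.129 Y13.944
G1 X8.495 Y11.992
G1 X9.537 Y8.883
G1 X12.815 Y8.914
G1 X13.799 Y12.042
; layer 7
G0 Z9.935
G0 X12.477 Y11.598
G1 X11.142 Y12.549
G1 X9.825 Y11.573
G1 X10.346 Y10.019
G1 X11.985 Y10.035
G1 X12.477 Y11.598
M2 ; end

The solid is a regular 5-sided pyramid, base circumscribed radius ≈ 11.2 mm, apex at z ≈ 11.4 mm. Slicing at Δz = 1.419 mm — 8 equal slices spanning the solid's height, so layer i sits at z = i·h/8 — gives 7 non-empty perimeters. Each is a 5-segment closed polygon; G0 lifts to the layer z and rapids to the start vertex, then G1 traces the edges. The cross-section shrinks linearly with z (the slice at the apex is degenerate and omitted).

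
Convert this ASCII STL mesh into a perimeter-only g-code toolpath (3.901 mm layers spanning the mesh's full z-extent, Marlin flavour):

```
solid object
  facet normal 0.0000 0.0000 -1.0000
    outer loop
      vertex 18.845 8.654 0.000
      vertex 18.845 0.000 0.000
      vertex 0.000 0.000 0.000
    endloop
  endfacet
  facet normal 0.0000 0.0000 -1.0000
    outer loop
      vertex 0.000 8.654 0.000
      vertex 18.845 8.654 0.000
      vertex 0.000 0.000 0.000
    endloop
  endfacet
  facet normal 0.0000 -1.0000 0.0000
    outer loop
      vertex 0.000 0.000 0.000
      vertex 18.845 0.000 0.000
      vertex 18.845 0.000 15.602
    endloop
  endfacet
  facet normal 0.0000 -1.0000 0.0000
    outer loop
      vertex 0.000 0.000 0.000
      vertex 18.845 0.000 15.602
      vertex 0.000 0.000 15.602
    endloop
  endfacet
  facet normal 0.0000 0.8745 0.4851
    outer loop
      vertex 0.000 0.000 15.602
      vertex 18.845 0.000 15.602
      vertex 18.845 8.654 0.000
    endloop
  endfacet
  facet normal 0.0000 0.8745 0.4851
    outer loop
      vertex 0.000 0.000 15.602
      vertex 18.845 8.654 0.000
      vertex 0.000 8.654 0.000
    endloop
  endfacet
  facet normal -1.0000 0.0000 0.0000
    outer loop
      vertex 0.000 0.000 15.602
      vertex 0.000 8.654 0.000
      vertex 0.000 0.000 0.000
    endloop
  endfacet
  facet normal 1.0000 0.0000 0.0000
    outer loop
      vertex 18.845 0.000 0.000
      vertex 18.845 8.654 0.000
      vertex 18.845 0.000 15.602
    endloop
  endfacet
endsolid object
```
; perimeter-only toolpath
G21 ; units = mm
G90 ; absolute positioning
G28 ; home
; layer 1
G0 Z3.901
G0 X0.000 Y0.000
G1 X18.845 Y0.000
G1 X18.845 Y6.490
G1 X0.000 Y6.490
G1 X0.000 Y0.000
; layer 2
G0 Z7.801
G0 X0.000 Y0.000
G1 X18.845 Y0.000
G1 X18.845 Y4.327
G1 X0.000 Y4.327
G1 X0.000 Y0.000
; layer 3
G0 Z11.701
G0 X0.000 Y0.000
G1 X18.845 Y0.000
G1 X18.845 Y2.164
G1 X0.000 Y2.164
G1 X0.000 Y0.000
M2 ; end

The solid is a wedge (ramp): 18.8 × 8.65 mm base, rising to 15.6 mm along the y=0 edge and sloping linearly to z=0 at y=8.65. Slicing at Δz = 3.901 mm — 4 equal slices spanning the solid's height, so layer i sits at z = i·h/4 — gives 3 non-empty perimeters. Each is a 4-segment closed polygon; G0 lifts to the layer z and rapids to the start vertex, then G1 traces the edges. The cross-section shrinks linearly with z (the slice at the apex is degenerate and omitted).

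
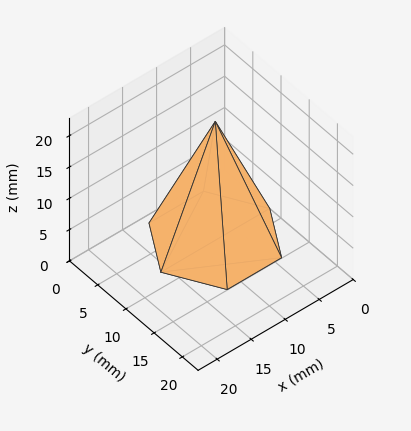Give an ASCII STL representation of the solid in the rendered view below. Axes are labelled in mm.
Reading the render: the shape is a regular 6-sided pyramid, base circumscribed radius ≈ 8 mm, apex at z ≈ 19 mm (dimensions read to the nearest mm from the axis ticks). For the STL, each face is triangulated and given an outward normal.

solid part
  facet normal 0.0000 0.0000 -1.0000
    outer loop
      vertex 4.00 14.93 0.00
      vertex 12.00 14.93 0.00
      vertex 16.00 8.00 0.00
    endloop
  endfacet
  facet normal 0.0000 0.0000 -1.0000
    outer loop
      vertex 0.00 8.00 0.00
      vertex 4.00 14.93 0.00
      vertex 16.00 8.00 0.00
    endloop
  endfacet
  facet normal 0.0000 0.0000 -1.0000
    outer loop
      vertex 4.00 1.07 0.00
      vertex 0.00 8.00 0.00
      vertex 16.00 8.00 0.00
    endloop
  endfacet
  facet normal 0.0000 0.0000 -1.0000
    outer loop
      vertex 12.00 1.07 0.00
      vertex 4.00 1.07 0.00
      vertex 16.00 8.00 0.00
    endloop
  endfacet
  facet normal 0.8137 0.4696 0.3426
    outer loop
      vertex 16.00 8.00 0.00
      vertex 12.00 14.93 0.00
      vertex 8.00 8.00 19.00
    endloop
  endfacet
  facet normal 0.0000 0.9395 0.3427
    outer loop
      vertex 12.00 14.93 0.00
      vertex 4.00 14.93 0.00
      vertex 8.00 8.00 19.00
    endloop
  endfacet
  facet normal -0.8137 0.4696 0.3426
    outer loop
      vertex 4.00 14.93 0.00
      vertex 0.00 8.00 0.00
      vertex 8.00 8.00 19.00
    endloop
  endfacet
  facet normal -0.8137 -0.4696 0.3426
    outer loop
      vertex 0.00 8.00 0.00
      vertex 4.00 1.07 0.00
      vertex 8.00 8.00 19.00
    endloop
  endfacet
  facet normal 0.0000 -0.9395 0.3427
    outer loop
      vertex 4.00 1.07 0.00
      vertex 12.00 1.07 0.00
      vertex 8.00 8.00 19.00
    endloop
  endfacet
  facet normal 0.8137 -0.4696 0.3426
    outer loop
      vertex 12.00 1.07 0.00
      vertex 16.00 8.00 0.00
      vertex 8.00 8.00 19.00
    endloop
  endfacet
endsolid part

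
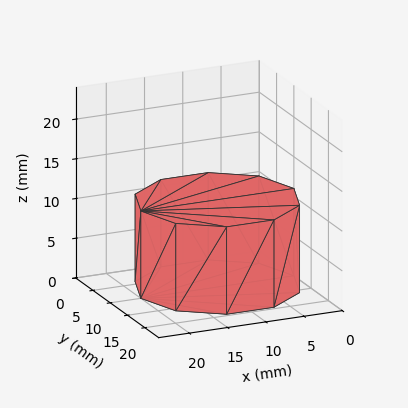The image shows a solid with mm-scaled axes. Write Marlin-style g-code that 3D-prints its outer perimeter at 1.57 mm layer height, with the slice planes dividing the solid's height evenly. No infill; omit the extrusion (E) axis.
Reading the render: the shape is a regular 10-sided prism (a cylinder approximated with 10 flat sides), circumscribed radius ≈ 10 mm, height ≈ 11 mm (dimensions read to the nearest mm from the axis ticks). For the g-code, the solid's height is divided into equal slices at the stated Δz and each level perimeter traced with G1 moves after a G0 lift.

; perimeter-only toolpath
G21 ; units = mm
G90 ; absolute positioning
G28 ; home
; layer 1
G0 Z1.57
G0 X20.00 Y10.00
G1 X18.09 Y15.88
G1 X13.09 Y19.51
G1 X6.91 Y19.51
G1 X1.91 Y15.88
G1 X0.00 Y10.00
G1 X1.91 Y4.12
G1 X6.91 Y0.49
G1 X13.09 Y0.49
G1 X18.09 Y4.12
G1 X20.00 Y10.00
; layer 2
G0 Z3.14
G0 X20.00 Y10.00
G1 X18.09 Y15.88
G1 X13.09 Y19.51
G1 X6.91 Y19.51
G1 X1.91 Y15.88
G1 X0.00 Y10.00
G1 X1.91 Y4.12
G1 X6.91 Y0.49
G1 X13.09 Y0.49
G1 X18.09 Y4.12
G1 X20.00 Y10.00
; layer 3
G0 Z4.71
G0 X20.00 Y10.00
G1 X18.09 Y15.88
G1 X13.09 Y19.51
G1 X6.91 Y19.51
G1 X1.91 Y15.88
G1 X0.00 Y10.00
G1 X1.91 Y4.12
G1 X6.91 Y0.49
G1 X13.09 Y0.49
G1 X18.09 Y4.12
G1 X20.00 Y10.00
; layer 4
G0 Z6.29
G0 X20.00 Y10.00
G1 X18.09 Y15.88
G1 X13.09 Y19.51
G1 X6.91 Y19.51
G1 X1.91 Y15.88
G1 X0.00 Y10.00
G1 X1.91 Y4.12
G1 X6.91 Y0.49
G1 X13.09 Y0.49
G1 X18.09 Y4.12
G1 X20.00 Y10.00
; layer 5
G0 Z7.86
G0 X20.00 Y10.00
G1 X18.09 Y15.88
G1 X13.09 Y19.51
G1 X6.91 Y19.51
G1 X1.91 Y15.88
G1 X0.00 Y10.00
G1 X1.91 Y4.12
G1 X6.91 Y0.49
G1 X13.09 Y0.49
G1 X18.09 Y4.12
G1 X20.00 Y10.00
; layer 6
G0 Z9.43
G0 X20.00 Y10.00
G1 X18.09 Y15.88
G1 X13.09 Y19.51
G1 X6.91 Y19.51
G1 X1.91 Y15.88
G1 X0.00 Y10.00
G1 X1.91 Y4.12
G1 X6.91 Y0.49
G1 X13.09 Y0.49
G1 X18.09 Y4.12
G1 X20.00 Y10.00
; layer 7
G0 Z11.00
G0 X20.00 Y10.00
G1 X18.09 Y15.88
G1 X13.09 Y19.51
G1 X6.91 Y19.51
G1 X1.91 Y15.88
G1 X0.00 Y10.00
G1 X1.91 Y4.12
G1 X6.91 Y0.49
G1 X13.09 Y0.49
G1 X18.09 Y4.12
G1 X20.00 Y10.00
M2 ; end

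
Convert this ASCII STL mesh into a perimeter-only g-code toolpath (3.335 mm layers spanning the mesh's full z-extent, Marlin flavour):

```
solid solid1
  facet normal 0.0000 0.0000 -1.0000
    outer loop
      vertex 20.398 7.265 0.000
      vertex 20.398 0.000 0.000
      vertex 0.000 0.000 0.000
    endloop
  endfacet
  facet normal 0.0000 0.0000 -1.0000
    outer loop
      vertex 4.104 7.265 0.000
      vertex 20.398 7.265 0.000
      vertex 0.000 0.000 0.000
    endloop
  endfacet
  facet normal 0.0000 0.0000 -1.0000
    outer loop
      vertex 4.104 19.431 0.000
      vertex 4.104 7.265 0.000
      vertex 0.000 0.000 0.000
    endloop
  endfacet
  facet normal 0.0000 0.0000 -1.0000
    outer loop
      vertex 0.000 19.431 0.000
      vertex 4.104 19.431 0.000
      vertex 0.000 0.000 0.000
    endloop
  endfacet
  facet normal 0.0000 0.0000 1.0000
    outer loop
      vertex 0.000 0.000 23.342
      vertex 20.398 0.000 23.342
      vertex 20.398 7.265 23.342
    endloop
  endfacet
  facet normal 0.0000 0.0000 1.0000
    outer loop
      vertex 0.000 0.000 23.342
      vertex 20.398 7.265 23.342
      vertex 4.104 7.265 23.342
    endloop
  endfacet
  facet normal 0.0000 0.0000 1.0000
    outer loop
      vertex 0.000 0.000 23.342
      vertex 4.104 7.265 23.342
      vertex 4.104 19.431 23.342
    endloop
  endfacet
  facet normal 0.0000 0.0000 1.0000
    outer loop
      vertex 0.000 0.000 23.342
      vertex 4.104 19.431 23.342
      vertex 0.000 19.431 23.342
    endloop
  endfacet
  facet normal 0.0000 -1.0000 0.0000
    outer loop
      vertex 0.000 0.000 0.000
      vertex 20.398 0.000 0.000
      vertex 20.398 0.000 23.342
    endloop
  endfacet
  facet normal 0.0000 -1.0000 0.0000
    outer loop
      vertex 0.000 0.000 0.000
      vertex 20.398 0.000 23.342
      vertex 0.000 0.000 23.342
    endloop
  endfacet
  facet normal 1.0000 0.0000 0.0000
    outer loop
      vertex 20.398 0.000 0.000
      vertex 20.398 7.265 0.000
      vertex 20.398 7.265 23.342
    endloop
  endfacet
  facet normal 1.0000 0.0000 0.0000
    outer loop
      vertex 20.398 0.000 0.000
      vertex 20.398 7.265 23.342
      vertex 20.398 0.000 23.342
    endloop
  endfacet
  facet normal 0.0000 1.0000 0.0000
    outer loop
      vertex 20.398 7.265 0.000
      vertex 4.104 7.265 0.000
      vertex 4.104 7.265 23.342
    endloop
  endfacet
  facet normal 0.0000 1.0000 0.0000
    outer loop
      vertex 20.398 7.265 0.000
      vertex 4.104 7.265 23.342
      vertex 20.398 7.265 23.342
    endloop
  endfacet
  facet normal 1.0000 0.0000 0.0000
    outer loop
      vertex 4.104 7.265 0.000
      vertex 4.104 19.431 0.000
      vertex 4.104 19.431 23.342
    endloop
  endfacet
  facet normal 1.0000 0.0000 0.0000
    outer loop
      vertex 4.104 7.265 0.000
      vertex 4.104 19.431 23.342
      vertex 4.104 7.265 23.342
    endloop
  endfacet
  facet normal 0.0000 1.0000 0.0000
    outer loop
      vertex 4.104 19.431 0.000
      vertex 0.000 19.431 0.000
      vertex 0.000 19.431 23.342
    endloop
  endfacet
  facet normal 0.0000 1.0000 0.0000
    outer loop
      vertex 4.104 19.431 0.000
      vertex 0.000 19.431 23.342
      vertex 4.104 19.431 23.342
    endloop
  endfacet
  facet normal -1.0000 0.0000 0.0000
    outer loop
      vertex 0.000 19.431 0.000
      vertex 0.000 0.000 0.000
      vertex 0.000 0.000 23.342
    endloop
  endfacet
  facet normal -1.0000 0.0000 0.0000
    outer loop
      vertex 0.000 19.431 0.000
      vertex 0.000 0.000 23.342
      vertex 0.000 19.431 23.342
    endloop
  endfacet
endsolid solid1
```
; perimeter-only toolpath
G21 ; units = mm
G90 ; absolute positioning
G28 ; home
; layer 1
G0 Z3.335
G0 X0.000 Y0.000
G1 X20.398 Y0.000
G1 X20.398 Y7.265
G1 X4.104 Y7.265
G1 X4.104 Y19.431
G1 X0.000 Y19.431
G1 X0.000 Y0.000
; layer 2
G0 Z6.669
G0 X0.000 Y0.000
G1 X20.398 Y0.000
G1 X20.398 Y7.265
G1 X4.104 Y7.265
G1 X4.104 Y19.431
G1 X0.000 Y19.431
G1 X0.000 Y0.000
; layer 3
G0 Z10.004
G0 X0.000 Y0.000
G1 X20.398 Y0.000
G1 X20.398 Y7.265
G1 X4.104 Y7.265
G1 X4.104 Y19.431
G1 X0.000 Y19.431
G1 X0.000 Y0.000
; layer 4
G0 Z13.338
G0 X0.000 Y0.000
G1 X20.398 Y0.000
G1 X20.398 Y7.265
G1 X4.104 Y7.265
G1 X4.104 Y19.431
G1 X0.000 Y19.431
G1 X0.000 Y0.000
; layer 5
G0 Z16.673
G0 X0.000 Y0.000
G1 X20.398 Y0.000
G1 X20.398 Y7.265
G1 X4.104 Y7.265
G1 X4.104 Y19.431
G1 X0.000 Y19.431
G1 X0.000 Y0.000
; layer 6
G0 Z20.007
G0 X0.000 Y0.000
G1 X20.398 Y0.000
G1 X20.398 Y7.265
G1 X4.104 Y7.265
G1 X4.104 Y19.431
G1 X0.000 Y19.431
G1 X0.000 Y0.000
; layer 7
G0 Z23.342
G0 X0.000 Y0.000
G1 X20.398 Y0.000
G1 X20.398 Y7.265
G1 X4.104 Y7.265
G1 X4.104 Y19.431
G1 X0.000 Y19.431
G1 X0.000 Y0.000
M2 ; end

The solid is an L-shaped prism: outer 20.4 × 19.4 mm, arm thicknesses ≈ 7.26 mm (horizontal) and 4.1 mm (vertical), extruded 23.3 mm in z. Slicing at Δz = 3.335 mm — 7 equal slices spanning the solid's height, so layer i sits at z = i·h/7 — gives 7 non-empty perimeters. Each is a 6-segment closed polygon; G0 lifts to the layer z and rapids to the start vertex, then G1 traces the edges.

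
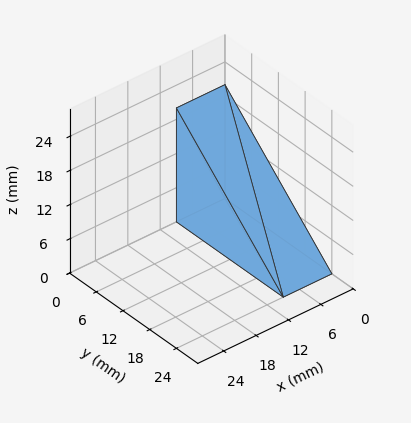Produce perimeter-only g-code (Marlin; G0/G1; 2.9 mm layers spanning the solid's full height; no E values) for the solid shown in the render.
Reading the render: the shape is a wedge (ramp): 9 × 24 mm base, rising to 20 mm along the y=0 edge and sloping linearly to z=0 at y=24 (dimensions read to the nearest mm from the axis ticks). For the g-code, the solid's height is divided into equal slices at the stated Δz and each level perimeter traced with G1 moves after a G0 lift.

; perimeter-only toolpath
G21 ; units = mm
G90 ; absolute positioning
G28 ; home
; layer 1
G0 Z2.9
G0 X0.0 Y0.0
G1 X9.0 Y0.0
G1 X9.0 Y20.6
G1 X0.0 Y20.6
G1 X0.0 Y0.0
; layer 2
G0 Z5.7
G0 X0.0 Y0.0
G1 X9.0 Y0.0
G1 X9.0 Y17.1
G1 X0.0 Y17.1
G1 X0.0 Y0.0
; layer 3
G0 Z8.6
G0 X0.0 Y0.0
G1 X9.0 Y0.0
G1 X9.0 Y13.7
G1 X0.0 Y13.7
G1 X0.0 Y0.0
; layer 4
G0 Z11.4
G0 X0.0 Y0.0
G1 X9.0 Y0.0
G1 X9.0 Y10.3
G1 X0.0 Y10.3
G1 X0.0 Y0.0
; layer 5
G0 Z14.3
G0 X0.0 Y0.0
G1 X9.0 Y0.0
G1 X9.0 Y6.9
G1 X0.0 Y6.9
G1 X0.0 Y0.0
; layer 6
G0 Z17.1
G0 X0.0 Y0.0
G1 X9.0 Y0.0
G1 X9.0 Y3.4
G1 X0.0 Y3.4
G1 X0.0 Y0.0
M2 ; end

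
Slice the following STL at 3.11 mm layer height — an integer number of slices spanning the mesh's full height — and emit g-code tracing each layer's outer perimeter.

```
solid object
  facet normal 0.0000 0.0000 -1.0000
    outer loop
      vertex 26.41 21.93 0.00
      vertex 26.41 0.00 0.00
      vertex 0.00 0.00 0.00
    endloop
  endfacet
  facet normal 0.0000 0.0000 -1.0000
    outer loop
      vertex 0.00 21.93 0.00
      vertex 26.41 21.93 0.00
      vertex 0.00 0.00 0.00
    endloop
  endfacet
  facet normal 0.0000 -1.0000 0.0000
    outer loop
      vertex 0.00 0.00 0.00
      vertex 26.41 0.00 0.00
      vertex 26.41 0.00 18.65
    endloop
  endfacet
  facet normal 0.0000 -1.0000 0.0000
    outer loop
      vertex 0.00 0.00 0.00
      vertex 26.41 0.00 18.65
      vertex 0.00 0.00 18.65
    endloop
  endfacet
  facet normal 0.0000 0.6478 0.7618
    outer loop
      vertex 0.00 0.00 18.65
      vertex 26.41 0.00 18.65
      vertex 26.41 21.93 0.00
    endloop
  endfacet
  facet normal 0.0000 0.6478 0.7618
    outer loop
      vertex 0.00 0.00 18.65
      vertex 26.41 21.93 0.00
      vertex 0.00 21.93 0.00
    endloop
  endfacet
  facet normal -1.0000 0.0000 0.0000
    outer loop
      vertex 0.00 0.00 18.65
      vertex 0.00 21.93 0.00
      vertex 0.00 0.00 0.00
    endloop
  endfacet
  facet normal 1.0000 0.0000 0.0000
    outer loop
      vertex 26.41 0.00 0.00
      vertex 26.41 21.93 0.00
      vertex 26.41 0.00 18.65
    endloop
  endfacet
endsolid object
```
; perimeter-only toolpath
G21 ; units = mm
G90 ; absolute positioning
G28 ; home
; layer 1
G0 Z3.11
G0 X0.00 Y0.00
G1 X26.41 Y0.00
G1 X26.41 Y18.28
G1 X0.00 Y18.28
G1 X0.00 Y0.00
; layer 2
G0 Z6.22
G0 X0.00 Y0.00
G1 X26.41 Y0.00
G1 X26.41 Y14.62
G1 X0.00 Y14.62
G1 X0.00 Y0.00
; layer 3
G0 Z9.32
G0 X0.00 Y0.00
G1 X26.41 Y0.00
G1 X26.41 Y10.96
G1 X0.00 Y10.96
G1 X0.00 Y0.00
; layer 4
G0 Z12.43
G0 X0.00 Y0.00
G1 X26.41 Y0.00
G1 X26.41 Y7.31
G1 X0.00 Y7.31
G1 X0.00 Y0.00
; layer 5
G0 Z15.54
G0 X0.00 Y0.00
G1 X26.41 Y0.00
G1 X26.41 Y3.66
G1 X0.00 Y3.66
G1 X0.00 Y0.00
M2 ; end

The solid is a wedge (ramp): 26.4 × 21.9 mm base, rising to 18.6 mm along the y=0 edge and sloping linearly to z=0 at y=21.9. Slicing at Δz = 3.11 mm — 6 equal slices spanning the solid's height, so layer i sits at z = i·h/6 — gives 5 non-empty perimeters. Each is a 4-segment closed polygon; G0 lifts to the layer z and rapids to the start vertex, then G1 traces the edges. The cross-section shrinks linearly with z (the slice at the apex is degenerate and omitted).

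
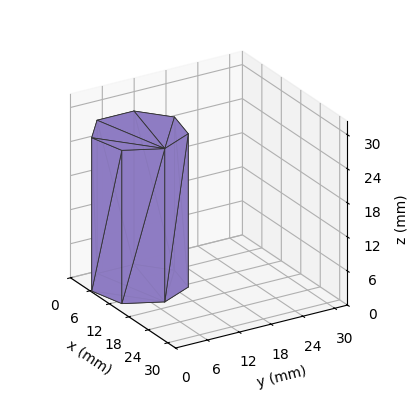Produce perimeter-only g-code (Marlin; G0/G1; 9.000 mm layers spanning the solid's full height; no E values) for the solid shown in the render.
Reading the render: the shape is a regular 7-sided prism (a cylinder approximated with 7 flat sides), circumscribed radius ≈ 8 mm, height ≈ 27 mm (dimensions read to the nearest mm from the axis ticks). For the g-code, the solid's height is divided into equal slices at the stated Δz and each level perimeter traced with G1 moves after a G0 lift.

; perimeter-only toolpath
G21 ; units = mm
G90 ; absolute positioning
G28 ; home
; layer 1
G0 Z9.000
G0 X16.000 Y8.000
G1 X12.988 Y14.255
G1 X6.220 Y15.799
G1 X0.792 Y11.471
G1 X0.792 Y4.529
G1 X6.220 Y0.201
G1 X12.988 Y1.745
G1 X16.000 Y8.000
; layer 2
G0 Z18.000
G0 X16.000 Y8.000
G1 X12.988 Y14.255
G1 X6.220 Y15.799
G1 X0.792 Y11.471
G1 X0.792 Y4.529
G1 X6.220 Y0.201
G1 X12.988 Y1.745
G1 X16.000 Y8.000
; layer 3
G0 Z27.000
G0 X16.000 Y8.000
G1 X12.988 Y14.255
G1 X6.220 Y15.799
G1 X0.792 Y11.471
G1 X0.792 Y4.529
G1 X6.220 Y0.201
G1 X12.988 Y1.745
G1 X16.000 Y8.000
M2 ; end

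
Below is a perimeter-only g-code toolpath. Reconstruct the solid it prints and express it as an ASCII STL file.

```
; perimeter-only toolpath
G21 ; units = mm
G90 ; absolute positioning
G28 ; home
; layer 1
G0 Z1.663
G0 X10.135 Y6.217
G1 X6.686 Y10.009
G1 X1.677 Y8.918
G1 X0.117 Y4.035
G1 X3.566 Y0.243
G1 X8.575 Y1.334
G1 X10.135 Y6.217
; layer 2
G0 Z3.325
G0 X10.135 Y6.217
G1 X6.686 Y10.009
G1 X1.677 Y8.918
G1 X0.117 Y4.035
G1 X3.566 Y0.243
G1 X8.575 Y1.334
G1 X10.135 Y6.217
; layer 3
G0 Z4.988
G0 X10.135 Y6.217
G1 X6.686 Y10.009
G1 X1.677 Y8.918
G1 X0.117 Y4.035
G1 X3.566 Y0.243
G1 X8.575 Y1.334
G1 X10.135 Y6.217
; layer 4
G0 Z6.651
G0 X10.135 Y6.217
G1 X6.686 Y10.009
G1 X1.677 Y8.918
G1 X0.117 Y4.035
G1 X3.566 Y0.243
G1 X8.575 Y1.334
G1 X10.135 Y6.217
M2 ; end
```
solid part
  facet normal 0.0000 0.0000 -1.0000
    outer loop
      vertex 1.677 8.918 0.000
      vertex 6.686 10.009 0.000
      vertex 10.135 6.217 0.000
    endloop
  endfacet
  facet normal 0.0000 0.0000 -1.0000
    outer loop
      vertex 0.117 4.035 0.000
      vertex 1.677 8.918 0.000
      vertex 10.135 6.217 0.000
    endloop
  endfacet
  facet normal 0.0000 0.0000 -1.0000
    outer loop
      vertex 3.566 0.243 0.000
      vertex 0.117 4.035 0.000
      vertex 10.135 6.217 0.000
    endloop
  endfacet
  facet normal 0.0000 0.0000 -1.0000
    outer loop
      vertex 8.575 1.334 0.000
      vertex 3.566 0.243 0.000
      vertex 10.135 6.217 0.000
    endloop
  endfacet
  facet normal 0.0000 0.0000 1.0000
    outer loop
      vertex 10.135 6.217 6.651
      vertex 6.686 10.009 6.651
      vertex 1.677 8.918 6.651
    endloop
  endfacet
  facet normal 0.0000 0.0000 1.0000
    outer loop
      vertex 10.135 6.217 6.651
      vertex 1.677 8.918 6.651
      vertex 0.117 4.035 6.651
    endloop
  endfacet
  facet normal 0.0000 0.0000 1.0000
    outer loop
      vertex 10.135 6.217 6.651
      vertex 0.117 4.035 6.651
      vertex 3.566 0.243 6.651
    endloop
  endfacet
  facet normal 0.0000 0.0000 1.0000
    outer loop
      vertex 10.135 6.217 6.651
      vertex 3.566 0.243 6.651
      vertex 8.575 1.334 6.651
    endloop
  endfacet
  facet normal 0.7398 0.6729 0.0000
    outer loop
      vertex 10.135 6.217 0.000
      vertex 6.686 10.009 0.000
      vertex 6.686 10.009 6.651
    endloop
  endfacet
  facet normal 0.7398 0.6729 0.0000
    outer loop
      vertex 10.135 6.217 0.000
      vertex 6.686 10.009 6.651
      vertex 10.135 6.217 6.651
    endloop
  endfacet
  facet normal -0.2128 0.9771 0.0000
    outer loop
      vertex 6.686 10.009 0.000
      vertex 1.677 8.918 0.000
      vertex 1.677 8.918 6.651
    endloop
  endfacet
  facet normal -0.2128 0.9771 0.0000
    outer loop
      vertex 6.686 10.009 0.000
      vertex 1.677 8.918 6.651
      vertex 6.686 10.009 6.651
    endloop
  endfacet
  facet normal -0.9526 0.3043 0.0000
    outer loop
      vertex 1.677 8.918 0.000
      vertex 0.117 4.035 0.000
      vertex 0.117 4.035 6.651
    endloop
  endfacet
  facet normal -0.9526 0.3043 0.0000
    outer loop
      vertex 1.677 8.918 0.000
      vertex 0.117 4.035 6.651
      vertex 1.677 8.918 6.651
    endloop
  endfacet
  facet normal -0.7398 -0.6729 0.0000
    outer loop
      vertex 0.117 4.035 0.000
      vertex 3.566 0.243 0.000
      vertex 3.566 0.243 6.651
    endloop
  endfacet
  facet normal -0.7398 -0.6729 0.0000
    outer loop
      vertex 0.117 4.035 0.000
      vertex 3.566 0.243 6.651
      vertex 0.117 4.035 6.651
    endloop
  endfacet
  facet normal 0.2128 -0.9771 0.0000
    outer loop
      vertex 3.566 0.243 0.000
      vertex 8.575 1.334 0.000
      vertex 8.575 1.334 6.651
    endloop
  endfacet
  facet normal 0.2128 -0.9771 0.0000
    outer loop
      vertex 3.566 0.243 0.000
      vertex 8.575 1.334 6.651
      vertex 3.566 0.243 6.651
    endloop
  endfacet
  facet normal 0.9526 -0.3043 0.0000
    outer loop
      vertex 8.575 1.334 0.000
      vertex 10.135 6.217 0.000
      vertex 10.135 6.217 6.651
    endloop
  endfacet
  facet normal 0.9526 -0.3043 0.0000
    outer loop
      vertex 8.575 1.334 0.000
      vertex 10.135 6.217 6.651
      vertex 8.575 1.334 6.651
    endloop
  endfacet
endsolid part

The G0 Z moves step by Δz≈1.663 mm. Every layer's G1 loop is the same polygon, so the solid is a straight extrusion of it from z=0 to z≈6.65. Closing with flat bottom and top caps and triangulating gives 20 facets — a regular 6-sided prism (a cylinder approximated with 6 flat sides), circumscribed radius ≈ 5.13 mm, height ≈ 6.65 mm.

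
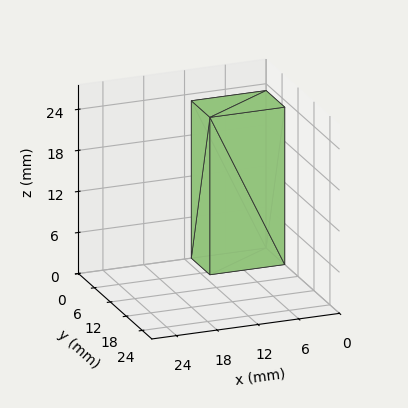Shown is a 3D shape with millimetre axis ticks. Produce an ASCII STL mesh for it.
Reading the render: the shape is a rectangular box, roughly 11 × 7 mm footprint and 23 mm tall (dimensions read to the nearest mm from the axis ticks). For the STL, each face is triangulated and given an outward normal.

solid part
  facet normal 0.0000 0.0000 -1.0000
    outer loop
      vertex 11.0 7.0 0.0
      vertex 11.0 0.0 0.0
      vertex 0.0 0.0 0.0
    endloop
  endfacet
  facet normal 0.0000 0.0000 -1.0000
    outer loop
      vertex 0.0 7.0 0.0
      vertex 11.0 7.0 0.0
      vertex 0.0 0.0 0.0
    endloop
  endfacet
  facet normal 0.0000 0.0000 1.0000
    outer loop
      vertex 0.0 0.0 23.0
      vertex 11.0 0.0 23.0
      vertex 11.0 7.0 23.0
    endloop
  endfacet
  facet normal 0.0000 0.0000 1.0000
    outer loop
      vertex 0.0 0.0 23.0
      vertex 11.0 7.0 23.0
      vertex 0.0 7.0 23.0
    endloop
  endfacet
  facet normal 0.0000 -1.0000 0.0000
    outer loop
      vertex 0.0 0.0 0.0
      vertex 11.0 0.0 0.0
      vertex 11.0 0.0 23.0
    endloop
  endfacet
  facet normal 0.0000 -1.0000 0.0000
    outer loop
      vertex 0.0 0.0 0.0
      vertex 11.0 0.0 23.0
      vertex 0.0 0.0 23.0
    endloop
  endfacet
  facet normal 0.0000 1.0000 0.0000
    outer loop
      vertex 11.0 7.0 23.0
      vertex 11.0 7.0 0.0
      vertex 0.0 7.0 0.0
    endloop
  endfacet
  facet normal 0.0000 1.0000 0.0000
    outer loop
      vertex 0.0 7.0 23.0
      vertex 11.0 7.0 23.0
      vertex 0.0 7.0 0.0
    endloop
  endfacet
  facet normal -1.0000 0.0000 0.0000
    outer loop
      vertex 0.0 7.0 23.0
      vertex 0.0 7.0 0.0
      vertex 0.0 0.0 0.0
    endloop
  endfacet
  facet normal -1.0000 0.0000 0.0000
    outer loop
      vertex 0.0 0.0 23.0
      vertex 0.0 7.0 23.0
      vertex 0.0 0.0 0.0
    endloop
  endfacet
  facet normal 1.0000 0.0000 0.0000
    outer loop
      vertex 11.0 0.0 0.0
      vertex 11.0 7.0 0.0
      vertex 11.0 7.0 23.0
    endloop
  endfacet
  facet normal 1.0000 0.0000 0.0000
    outer loop
      vertex 11.0 0.0 0.0
      vertex 11.0 7.0 23.0
      vertex 11.0 0.0 23.0
    endloop
  endfacet
endsolid part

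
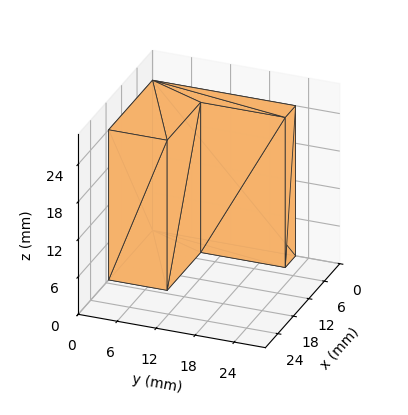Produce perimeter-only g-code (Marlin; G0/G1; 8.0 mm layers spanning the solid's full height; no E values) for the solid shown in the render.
Reading the render: the shape is an L-shaped prism: outer 17 × 22 mm, arm thicknesses ≈ 9 mm (horizontal) and 4 mm (vertical), extruded 24 mm in z (dimensions read to the nearest mm from the axis ticks). For the g-code, the solid's height is divided into equal slices at the stated Δz and each level perimeter traced with G1 moves after a G0 lift.

; perimeter-only toolpath
G21 ; units = mm
G90 ; absolute positioning
G28 ; home
; layer 1
G0 Z8.0
G0 X0.0 Y0.0
G1 X17.0 Y0.0
G1 X17.0 Y9.0
G1 X4.0 Y9.0
G1 X4.0 Y22.0
G1 X0.0 Y22.0
G1 X0.0 Y0.0
; layer 2
G0 Z16.0
G0 X0.0 Y0.0
G1 X17.0 Y0.0
G1 X17.0 Y9.0
G1 X4.0 Y9.0
G1 X4.0 Y22.0
G1 X0.0 Y22.0
G1 X0.0 Y0.0
; layer 3
G0 Z24.0
G0 X0.0 Y0.0
G1 X17.0 Y0.0
G1 X17.0 Y9.0
G1 X4.0 Y9.0
G1 X4.0 Y22.0
G1 X0.0 Y22.0
G1 X0.0 Y0.0
M2 ; end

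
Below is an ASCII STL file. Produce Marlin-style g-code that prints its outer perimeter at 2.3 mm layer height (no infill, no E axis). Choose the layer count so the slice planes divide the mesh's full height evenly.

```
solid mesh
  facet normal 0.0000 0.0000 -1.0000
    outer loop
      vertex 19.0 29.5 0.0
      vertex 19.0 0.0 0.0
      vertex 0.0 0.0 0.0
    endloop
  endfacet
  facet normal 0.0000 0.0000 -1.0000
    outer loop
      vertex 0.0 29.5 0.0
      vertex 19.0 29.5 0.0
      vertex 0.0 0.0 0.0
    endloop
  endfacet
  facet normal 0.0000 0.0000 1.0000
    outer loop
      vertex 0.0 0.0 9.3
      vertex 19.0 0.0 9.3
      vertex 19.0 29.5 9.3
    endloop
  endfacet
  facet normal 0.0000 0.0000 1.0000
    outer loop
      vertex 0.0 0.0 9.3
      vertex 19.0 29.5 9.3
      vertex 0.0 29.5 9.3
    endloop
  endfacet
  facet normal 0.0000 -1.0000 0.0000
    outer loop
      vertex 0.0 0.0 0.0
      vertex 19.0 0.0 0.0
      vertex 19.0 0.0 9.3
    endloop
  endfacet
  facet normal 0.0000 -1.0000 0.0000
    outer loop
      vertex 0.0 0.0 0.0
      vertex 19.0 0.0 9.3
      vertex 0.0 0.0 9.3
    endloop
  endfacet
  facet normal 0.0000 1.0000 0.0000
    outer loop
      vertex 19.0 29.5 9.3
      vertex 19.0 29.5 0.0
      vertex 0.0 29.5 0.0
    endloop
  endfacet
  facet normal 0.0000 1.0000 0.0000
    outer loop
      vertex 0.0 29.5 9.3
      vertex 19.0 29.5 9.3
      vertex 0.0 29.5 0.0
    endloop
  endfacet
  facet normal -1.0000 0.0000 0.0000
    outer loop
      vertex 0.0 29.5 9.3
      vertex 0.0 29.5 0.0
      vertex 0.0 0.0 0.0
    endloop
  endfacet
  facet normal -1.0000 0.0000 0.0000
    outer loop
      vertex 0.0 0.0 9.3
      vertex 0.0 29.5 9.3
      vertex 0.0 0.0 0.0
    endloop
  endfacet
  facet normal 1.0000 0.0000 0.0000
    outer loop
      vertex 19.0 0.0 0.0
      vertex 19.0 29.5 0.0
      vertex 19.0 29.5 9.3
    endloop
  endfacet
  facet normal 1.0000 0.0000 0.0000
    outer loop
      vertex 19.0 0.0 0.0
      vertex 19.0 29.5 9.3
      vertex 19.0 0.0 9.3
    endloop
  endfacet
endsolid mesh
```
; perimeter-only toolpath
G21 ; units = mm
G90 ; absolute positioning
G28 ; home
; layer 1
G0 Z2.3
G0 X0.0 Y0.0
G1 X19.0 Y0.0
G1 X19.0 Y29.5
G1 X0.0 Y29.5
G1 X0.0 Y0.0
; layer 2
G0 Z4.7
G0 X0.0 Y0.0
G1 X19.0 Y0.0
G1 X19.0 Y29.5
G1 X0.0 Y29.5
G1 X0.0 Y0.0
; layer 3
G0 Z7.0
G0 X0.0 Y0.0
G1 X19.0 Y0.0
G1 X19.0 Y29.5
G1 X0.0 Y29.5
G1 X0.0 Y0.0
; layer 4
G0 Z9.3
G0 X0.0 Y0.0
G1 X19.0 Y0.0
G1 X19.0 Y29.5
G1 X0.0 Y29.5
G1 X0.0 Y0.0
M2 ; end

The solid is a rectangular box, roughly 19 × 29.5 mm footprint and 9.3 mm tall. Slicing at Δz = 2.3 mm — 4 equal slices spanning the solid's height, so layer i sits at z = i·h/4 — gives 4 non-empty perimeters. Each is a 4-segment closed polygon; G0 lifts to the layer z and rapids to the start vertex, then G1 traces the edges.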